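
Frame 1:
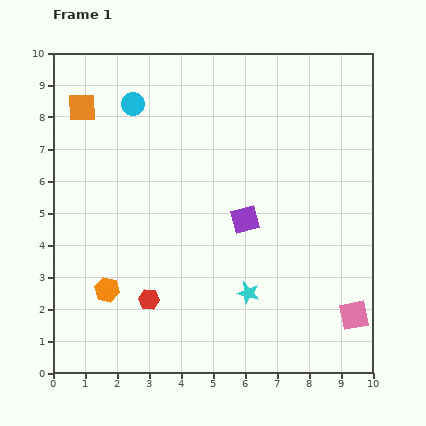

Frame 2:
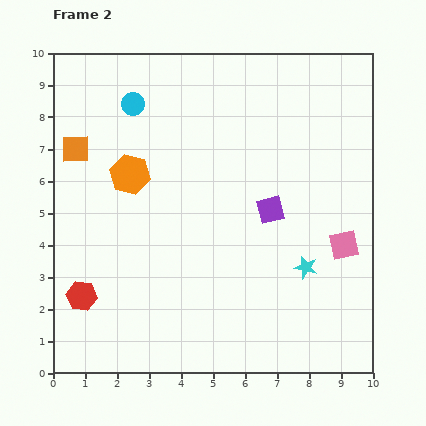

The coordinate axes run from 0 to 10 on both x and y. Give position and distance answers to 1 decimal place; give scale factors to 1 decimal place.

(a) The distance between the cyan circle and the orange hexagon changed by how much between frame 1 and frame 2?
-3.7

Distance in frame 1: 5.9. Distance in frame 2: 2.2.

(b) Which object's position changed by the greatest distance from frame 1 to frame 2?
the orange hexagon

(moved 3.7; next 2.2)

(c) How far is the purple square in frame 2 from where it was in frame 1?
0.9

The purple square moved from (6.0, 4.8) to (6.8, 5.1), a distance of √(0.8² + 0.3²) ≈ 0.9.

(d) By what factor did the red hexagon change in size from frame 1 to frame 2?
1.5×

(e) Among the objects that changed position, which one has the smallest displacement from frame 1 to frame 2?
the purple square

(moved 0.9)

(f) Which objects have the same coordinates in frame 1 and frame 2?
the cyan circle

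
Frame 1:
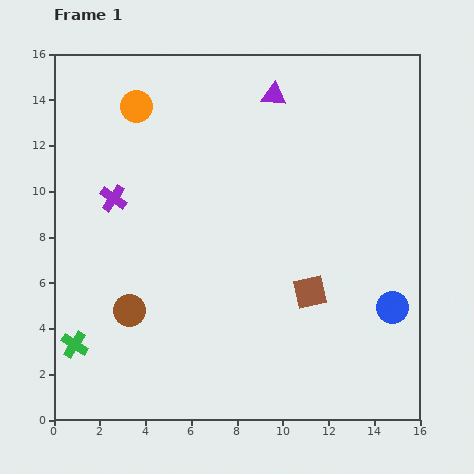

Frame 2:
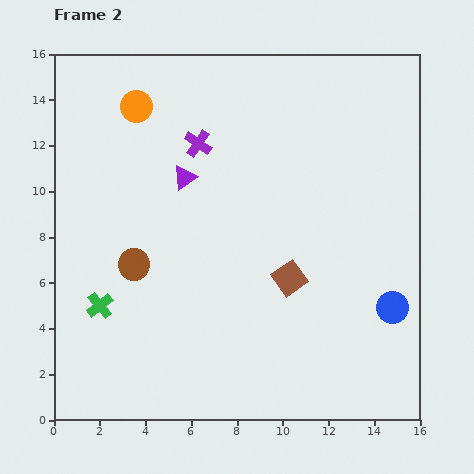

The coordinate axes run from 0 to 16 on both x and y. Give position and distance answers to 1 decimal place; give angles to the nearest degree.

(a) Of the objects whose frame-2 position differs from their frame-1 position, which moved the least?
the brown square

(moved 1.1)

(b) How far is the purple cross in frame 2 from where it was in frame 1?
4.4

The purple cross moved from (2.6, 9.7) to (6.3, 12.1), a distance of √(3.7² + 2.4²) ≈ 4.4.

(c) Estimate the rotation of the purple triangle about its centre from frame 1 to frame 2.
40° counter-clockwise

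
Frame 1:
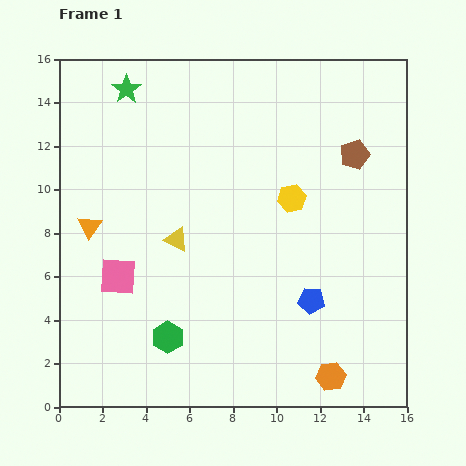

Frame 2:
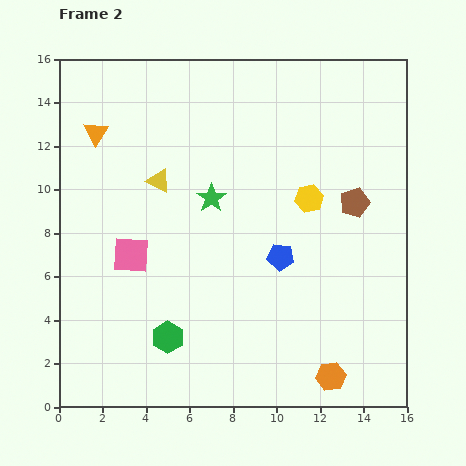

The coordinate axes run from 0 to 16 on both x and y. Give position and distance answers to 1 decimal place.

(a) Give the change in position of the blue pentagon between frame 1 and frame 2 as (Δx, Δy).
(-1.4, 2.0)

The blue pentagon was at (11.6, 4.9) in frame 1 and (10.2, 6.9) in frame 2.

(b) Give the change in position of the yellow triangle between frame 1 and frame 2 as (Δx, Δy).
(-0.8, 2.7)

The yellow triangle was at (5.4, 7.7) in frame 1 and (4.6, 10.4) in frame 2.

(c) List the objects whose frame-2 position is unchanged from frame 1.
the orange hexagon, the green hexagon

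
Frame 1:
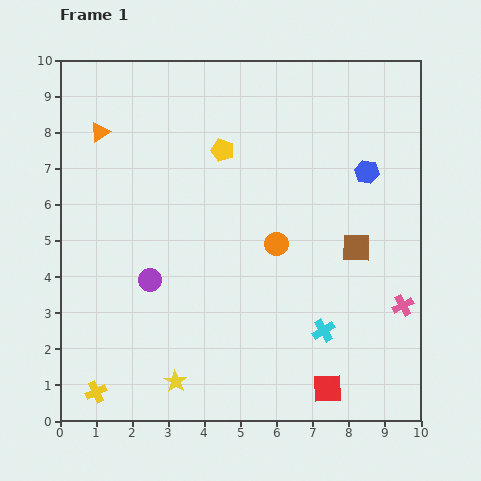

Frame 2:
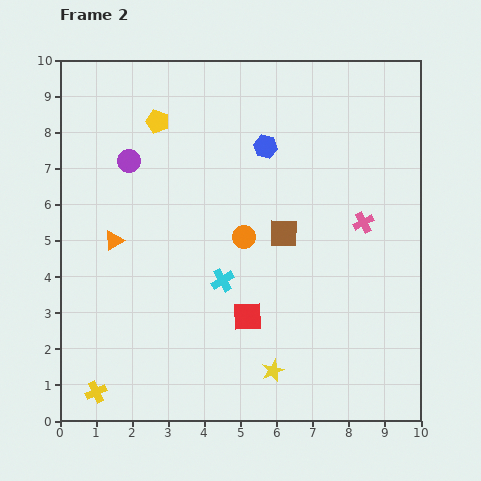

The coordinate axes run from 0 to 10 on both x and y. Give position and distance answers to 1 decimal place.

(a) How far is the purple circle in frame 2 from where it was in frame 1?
3.4

The purple circle moved from (2.5, 3.9) to (1.9, 7.2), a distance of √(0.6² + 3.3²) ≈ 3.4.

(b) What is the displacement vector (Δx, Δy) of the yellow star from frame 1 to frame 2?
(2.7, 0.3)

The yellow star was at (3.2, 1.1) in frame 1 and (5.9, 1.4) in frame 2.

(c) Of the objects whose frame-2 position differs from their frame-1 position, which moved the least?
the orange circle

(moved 0.9)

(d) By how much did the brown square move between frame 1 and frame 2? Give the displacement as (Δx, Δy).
(-2.0, 0.4)

The brown square was at (8.2, 4.8) in frame 1 and (6.2, 5.2) in frame 2.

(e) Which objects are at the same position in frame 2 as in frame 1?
the yellow cross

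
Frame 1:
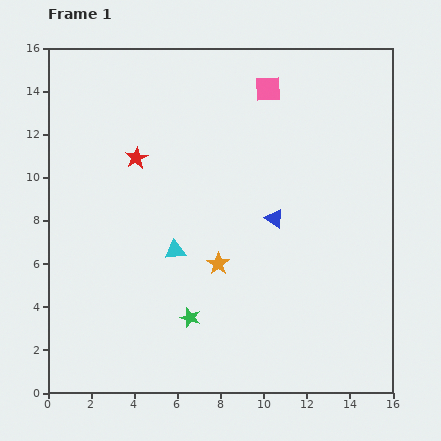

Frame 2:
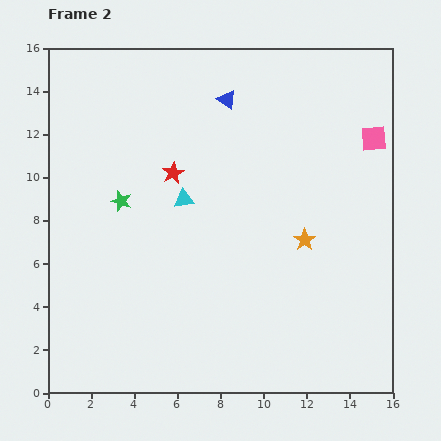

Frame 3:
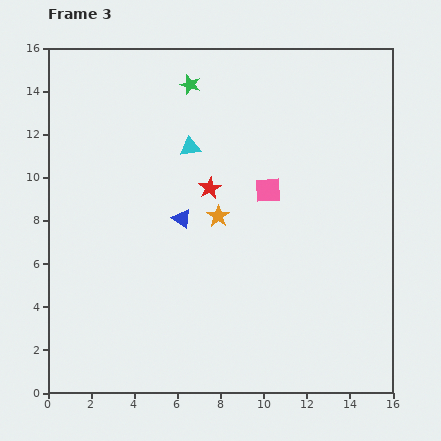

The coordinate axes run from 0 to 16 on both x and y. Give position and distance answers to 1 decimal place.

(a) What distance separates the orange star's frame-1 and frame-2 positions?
4.1

The orange star moved from (7.9, 6.0) to (11.9, 7.1), a distance of √(4.0² + 1.1²) ≈ 4.1.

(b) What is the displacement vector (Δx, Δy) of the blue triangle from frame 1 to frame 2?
(-2.2, 5.5)

The blue triangle was at (10.5, 8.1) in frame 1 and (8.3, 13.6) in frame 2.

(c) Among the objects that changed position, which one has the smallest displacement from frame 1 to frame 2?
the red star

(moved 1.8)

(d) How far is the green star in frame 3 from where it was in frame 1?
10.8

The green star moved from (6.6, 3.5) to (6.6, 14.3), a distance of √(0.0² + 10.8²) ≈ 10.8.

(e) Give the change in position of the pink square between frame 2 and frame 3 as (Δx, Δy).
(-4.9, -2.4)

The pink square was at (15.1, 11.8) in frame 2 and (10.2, 9.4) in frame 3.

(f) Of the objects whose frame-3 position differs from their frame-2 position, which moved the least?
the red star

(moved 1.8)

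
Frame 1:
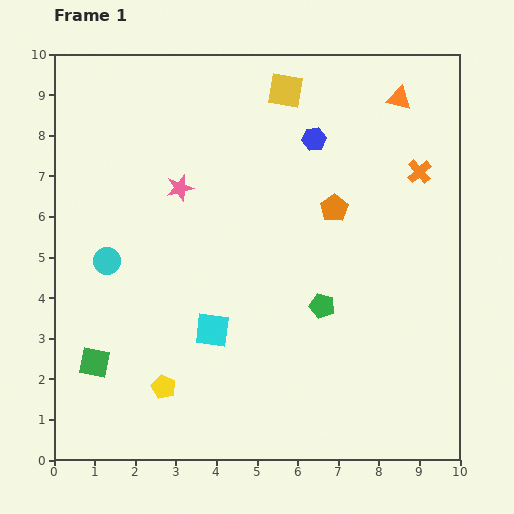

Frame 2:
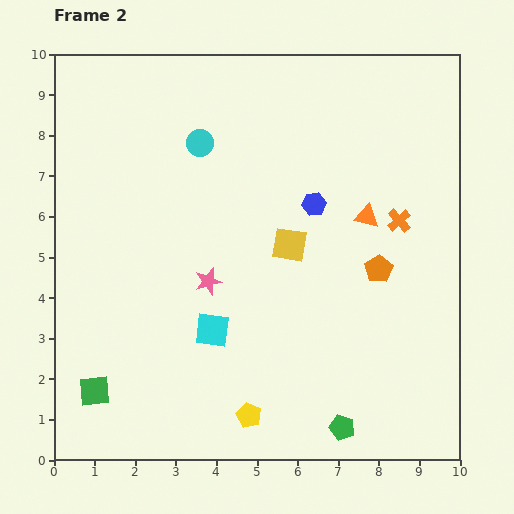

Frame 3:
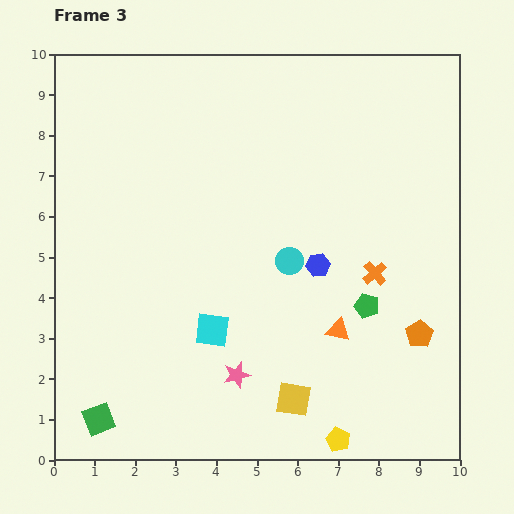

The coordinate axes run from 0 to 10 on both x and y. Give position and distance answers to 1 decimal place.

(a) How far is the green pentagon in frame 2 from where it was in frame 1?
3.0

The green pentagon moved from (6.6, 3.8) to (7.1, 0.8), a distance of √(0.5² + 3.0²) ≈ 3.0.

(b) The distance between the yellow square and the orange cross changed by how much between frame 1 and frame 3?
-0.2

Distance in frame 1: 3.9. Distance in frame 3: 3.7.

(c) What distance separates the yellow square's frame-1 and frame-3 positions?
7.6

The yellow square moved from (5.7, 9.1) to (5.9, 1.5), a distance of √(0.2² + 7.6²) ≈ 7.6.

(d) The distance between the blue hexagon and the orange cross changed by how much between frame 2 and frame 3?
-0.7

Distance in frame 2: 2.1. Distance in frame 3: 1.4.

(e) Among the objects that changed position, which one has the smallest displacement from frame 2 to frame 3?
the green square

(moved 0.7)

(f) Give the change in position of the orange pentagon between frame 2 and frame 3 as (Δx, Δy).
(1.0, -1.6)

The orange pentagon was at (8.0, 4.7) in frame 2 and (9.0, 3.1) in frame 3.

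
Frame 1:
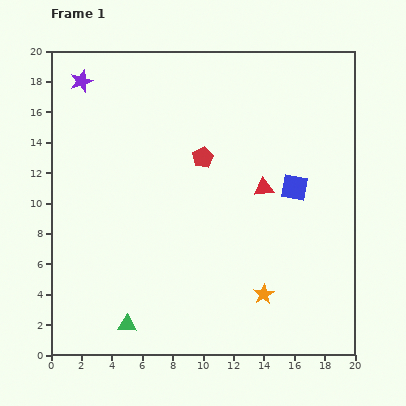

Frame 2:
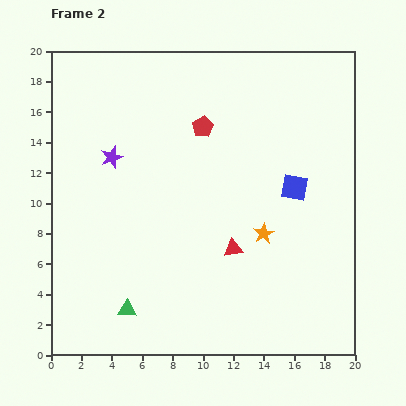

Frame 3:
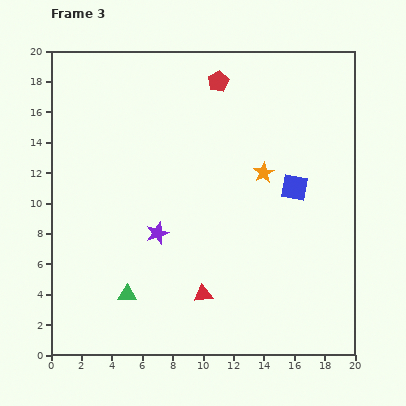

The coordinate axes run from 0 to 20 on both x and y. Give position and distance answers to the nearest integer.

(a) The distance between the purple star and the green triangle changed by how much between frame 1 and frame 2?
-6

Distance in frame 1: 16. Distance in frame 2: 10.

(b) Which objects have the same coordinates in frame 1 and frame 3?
the blue square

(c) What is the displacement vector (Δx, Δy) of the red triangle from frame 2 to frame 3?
(-2, -3)

The red triangle was at (12, 7) in frame 2 and (10, 4) in frame 3.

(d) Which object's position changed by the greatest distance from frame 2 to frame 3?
the purple star

(moved 6; next 4)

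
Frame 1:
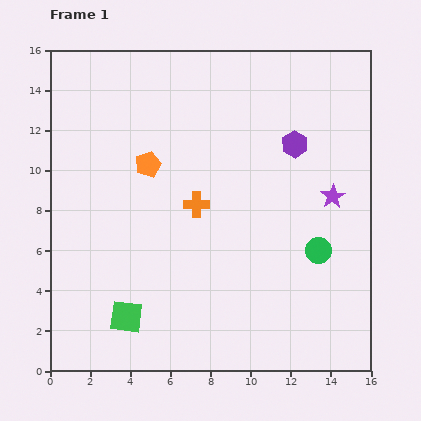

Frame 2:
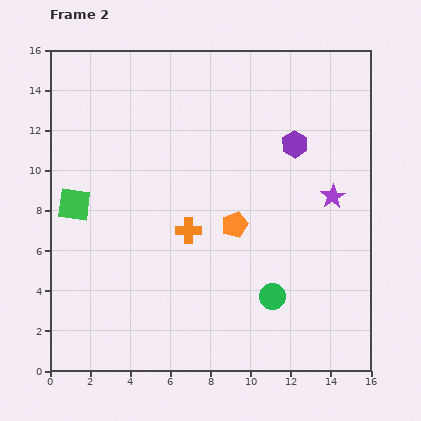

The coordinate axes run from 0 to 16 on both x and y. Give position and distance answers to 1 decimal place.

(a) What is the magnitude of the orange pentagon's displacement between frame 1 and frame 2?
5.2

The orange pentagon moved from (4.9, 10.3) to (9.2, 7.3), a distance of √(4.3² + 3.0²) ≈ 5.2.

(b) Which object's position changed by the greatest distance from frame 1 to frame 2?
the green square

(moved 6.2; next 5.2)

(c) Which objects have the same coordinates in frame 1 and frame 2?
the purple hexagon, the purple star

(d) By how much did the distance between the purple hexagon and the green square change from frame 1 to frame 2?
-0.6

Distance in frame 1: 12.0. Distance in frame 2: 11.4.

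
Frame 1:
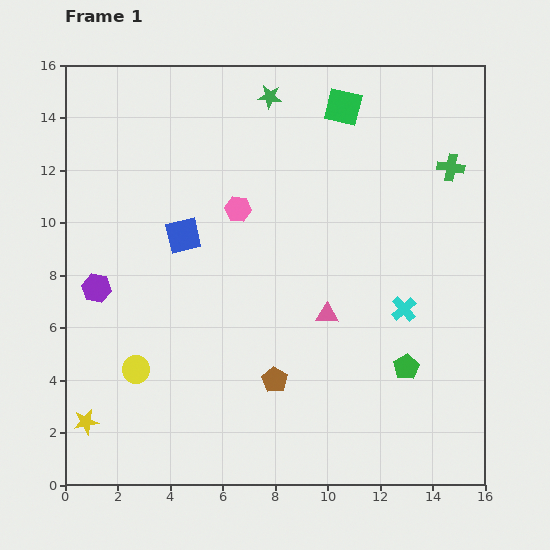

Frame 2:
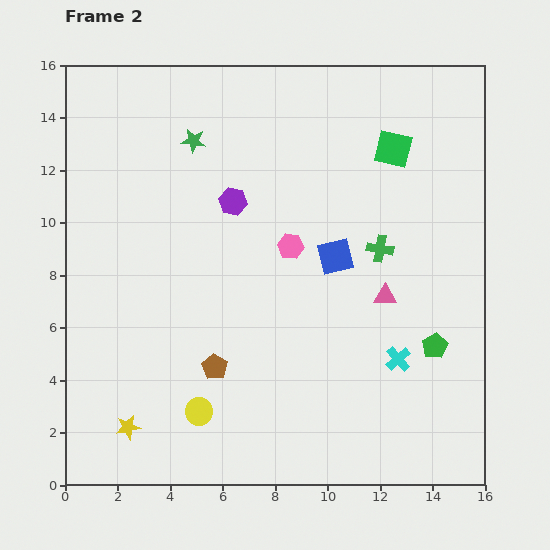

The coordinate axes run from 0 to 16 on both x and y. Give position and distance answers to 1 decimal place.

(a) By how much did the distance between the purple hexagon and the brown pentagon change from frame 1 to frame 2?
-1.3

Distance in frame 1: 7.6. Distance in frame 2: 6.3.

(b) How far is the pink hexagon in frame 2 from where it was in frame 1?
2.4

The pink hexagon moved from (6.6, 10.5) to (8.6, 9.1), a distance of √(2.0² + 1.4²) ≈ 2.4.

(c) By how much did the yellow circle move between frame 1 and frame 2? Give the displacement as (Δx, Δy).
(2.4, -1.6)

The yellow circle was at (2.7, 4.4) in frame 1 and (5.1, 2.8) in frame 2.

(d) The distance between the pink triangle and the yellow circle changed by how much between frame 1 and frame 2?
+0.8

Distance in frame 1: 7.6. Distance in frame 2: 8.4.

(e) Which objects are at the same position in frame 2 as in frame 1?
none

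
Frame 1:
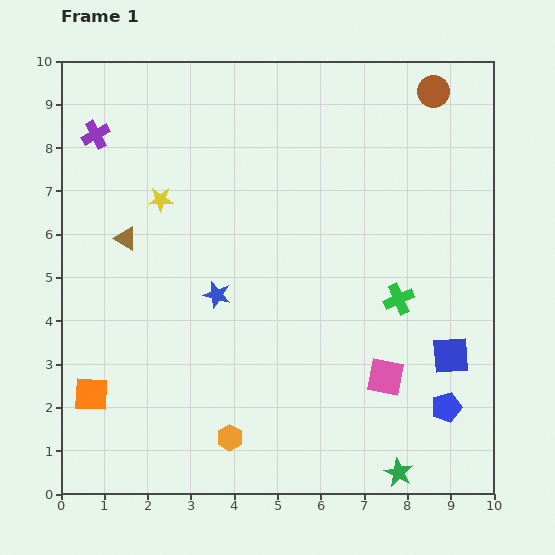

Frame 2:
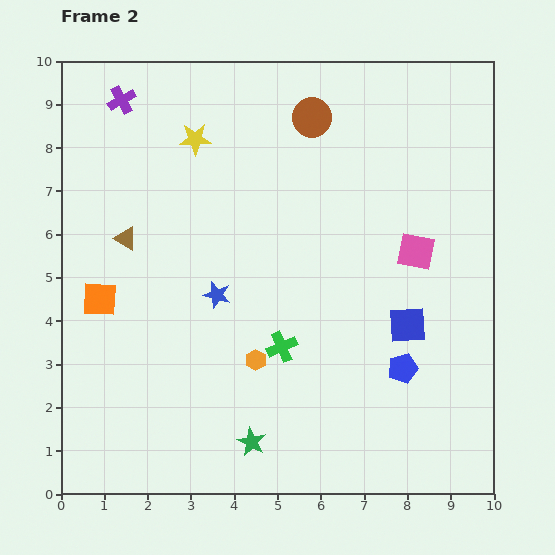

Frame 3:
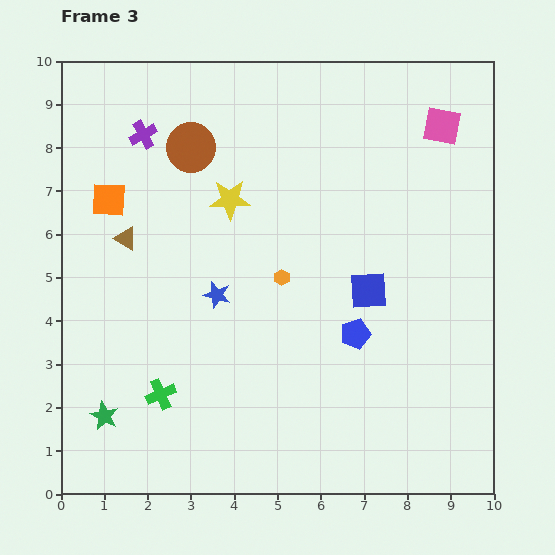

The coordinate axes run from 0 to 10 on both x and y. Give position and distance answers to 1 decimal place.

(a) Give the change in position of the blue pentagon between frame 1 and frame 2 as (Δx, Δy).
(-1.0, 0.9)

The blue pentagon was at (8.9, 2.0) in frame 1 and (7.9, 2.9) in frame 2.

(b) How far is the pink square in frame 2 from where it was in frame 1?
3.0

The pink square moved from (7.5, 2.7) to (8.2, 5.6), a distance of √(0.7² + 2.9²) ≈ 3.0.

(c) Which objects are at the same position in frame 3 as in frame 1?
the blue star, the brown triangle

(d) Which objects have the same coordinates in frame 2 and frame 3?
the blue star, the brown triangle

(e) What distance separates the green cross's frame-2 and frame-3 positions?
3.0

The green cross moved from (5.1, 3.4) to (2.3, 2.3), a distance of √(2.8² + 1.1²) ≈ 3.0.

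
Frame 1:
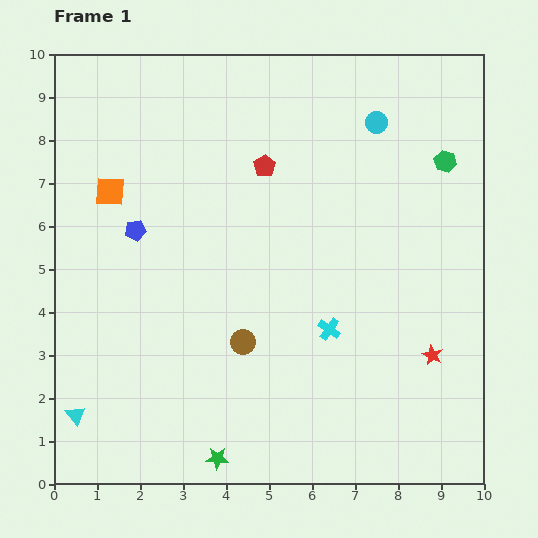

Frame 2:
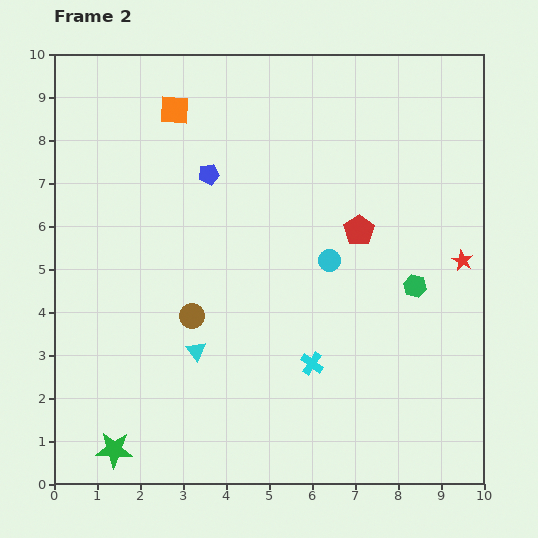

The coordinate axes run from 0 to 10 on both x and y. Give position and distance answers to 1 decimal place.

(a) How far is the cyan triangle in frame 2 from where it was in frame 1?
3.2

The cyan triangle moved from (0.5, 1.6) to (3.3, 3.1), a distance of √(2.8² + 1.5²) ≈ 3.2.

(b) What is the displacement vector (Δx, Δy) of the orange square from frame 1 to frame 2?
(1.5, 1.9)

The orange square was at (1.3, 6.8) in frame 1 and (2.8, 8.7) in frame 2.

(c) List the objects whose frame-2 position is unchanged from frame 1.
none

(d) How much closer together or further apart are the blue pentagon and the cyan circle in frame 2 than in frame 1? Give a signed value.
-2.7

Distance in frame 1: 6.1. Distance in frame 2: 3.4.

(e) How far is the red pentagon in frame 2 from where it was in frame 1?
2.7

The red pentagon moved from (4.9, 7.4) to (7.1, 5.9), a distance of √(2.2² + 1.5²) ≈ 2.7.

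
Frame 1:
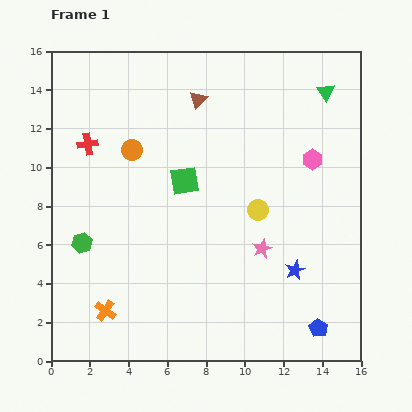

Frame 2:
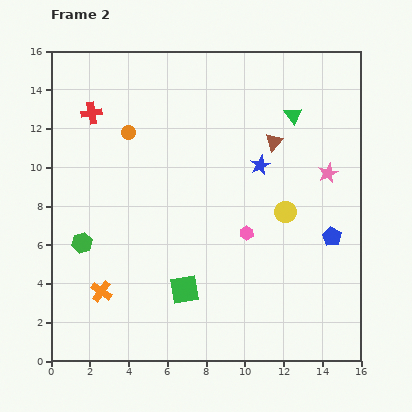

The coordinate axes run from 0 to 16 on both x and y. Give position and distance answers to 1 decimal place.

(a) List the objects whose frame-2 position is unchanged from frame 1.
the green hexagon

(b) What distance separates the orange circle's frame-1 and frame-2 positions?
0.9

The orange circle moved from (4.2, 10.9) to (4.0, 11.8), a distance of √(0.2² + 0.9²) ≈ 0.9.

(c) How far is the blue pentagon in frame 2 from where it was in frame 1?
4.8

The blue pentagon moved from (13.8, 1.7) to (14.5, 6.4), a distance of √(0.7² + 4.7²) ≈ 4.8.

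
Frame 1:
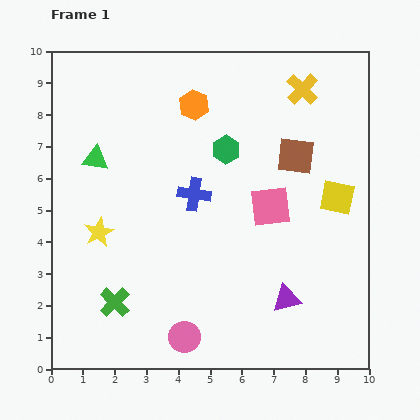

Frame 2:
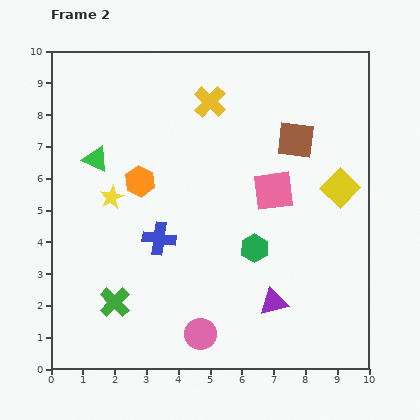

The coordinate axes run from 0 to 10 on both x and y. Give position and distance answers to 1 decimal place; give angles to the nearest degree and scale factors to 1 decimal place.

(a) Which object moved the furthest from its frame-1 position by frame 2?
the green hexagon

(moved 3.2; next 2.9)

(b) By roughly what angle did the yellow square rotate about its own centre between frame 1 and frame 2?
32° clockwise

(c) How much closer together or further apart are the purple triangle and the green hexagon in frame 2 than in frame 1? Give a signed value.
-3.3

Distance in frame 1: 5.1. Distance in frame 2: 1.8.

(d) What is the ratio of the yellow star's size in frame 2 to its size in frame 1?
0.8×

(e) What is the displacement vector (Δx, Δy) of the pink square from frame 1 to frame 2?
(0.1, 0.5)

The pink square was at (6.9, 5.1) in frame 1 and (7.0, 5.6) in frame 2.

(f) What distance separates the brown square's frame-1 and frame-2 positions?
0.5

The brown square moved from (7.7, 6.7) to (7.7, 7.2), a distance of √(0.0² + 0.5²) ≈ 0.5.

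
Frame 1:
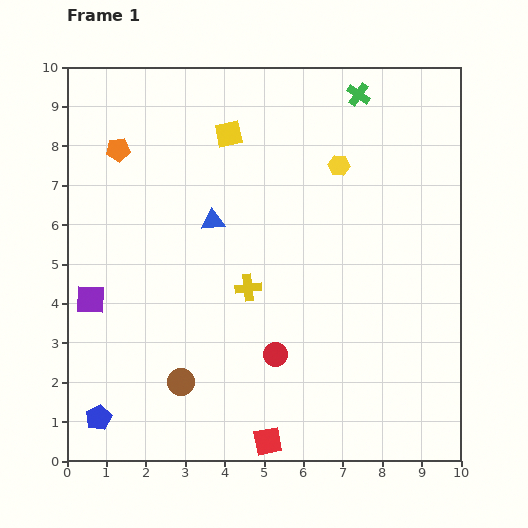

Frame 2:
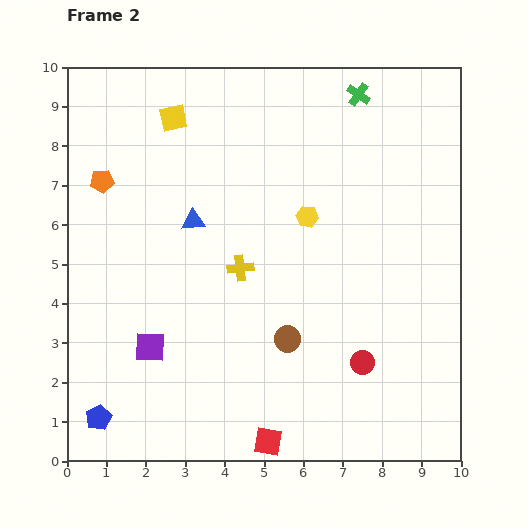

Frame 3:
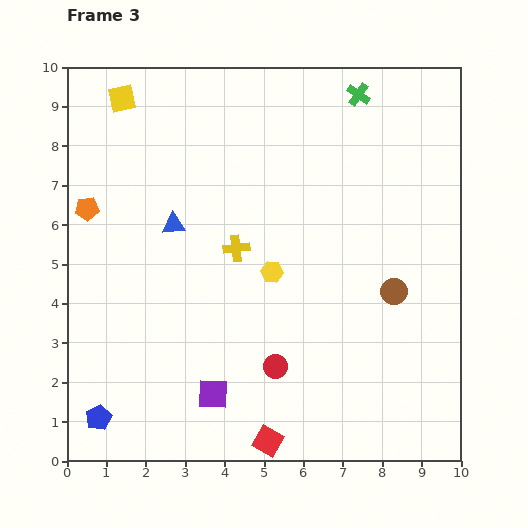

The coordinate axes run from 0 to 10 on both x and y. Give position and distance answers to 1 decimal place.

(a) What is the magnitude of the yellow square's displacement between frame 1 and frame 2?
1.5

The yellow square moved from (4.1, 8.3) to (2.7, 8.7), a distance of √(1.4² + 0.4²) ≈ 1.5.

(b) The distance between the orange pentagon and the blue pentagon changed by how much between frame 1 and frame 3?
-1.5

Distance in frame 1: 6.8. Distance in frame 3: 5.3.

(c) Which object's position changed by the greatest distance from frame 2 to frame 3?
the brown circle

(moved 3.0; next 2.2)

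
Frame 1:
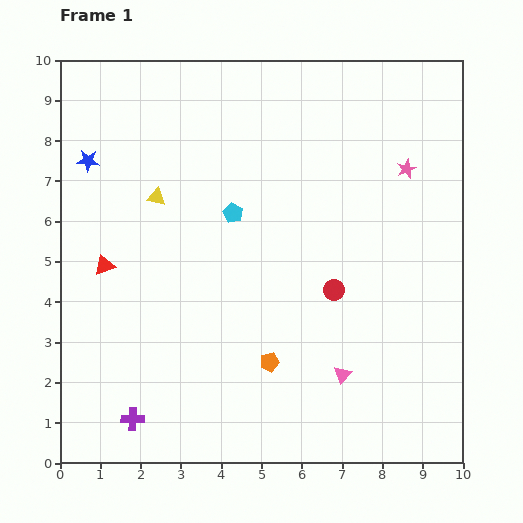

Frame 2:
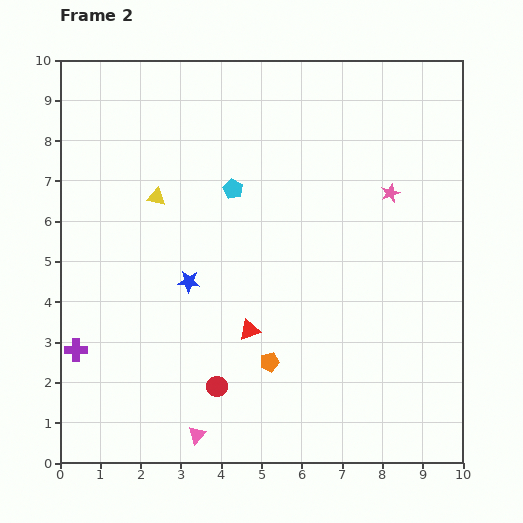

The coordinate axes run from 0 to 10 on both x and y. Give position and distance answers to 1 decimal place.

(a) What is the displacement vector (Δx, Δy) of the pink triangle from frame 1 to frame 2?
(-3.6, -1.5)

The pink triangle was at (7.0, 2.2) in frame 1 and (3.4, 0.7) in frame 2.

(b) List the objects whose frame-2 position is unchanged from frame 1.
the yellow triangle, the orange pentagon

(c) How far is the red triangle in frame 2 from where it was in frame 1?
3.9

The red triangle moved from (1.1, 4.9) to (4.7, 3.3), a distance of √(3.6² + 1.6²) ≈ 3.9.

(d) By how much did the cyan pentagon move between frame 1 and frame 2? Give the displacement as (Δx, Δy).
(0.0, 0.6)

The cyan pentagon was at (4.3, 6.2) in frame 1 and (4.3, 6.8) in frame 2.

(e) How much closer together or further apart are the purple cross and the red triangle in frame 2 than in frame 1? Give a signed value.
+0.4

Distance in frame 1: 3.9. Distance in frame 2: 4.3.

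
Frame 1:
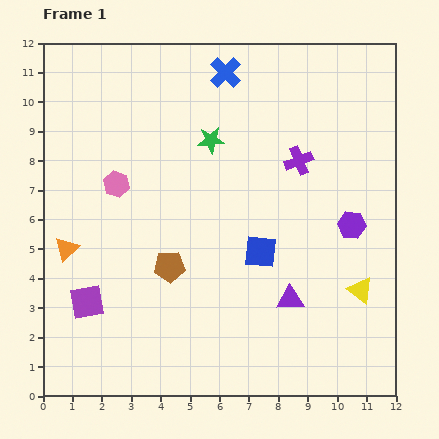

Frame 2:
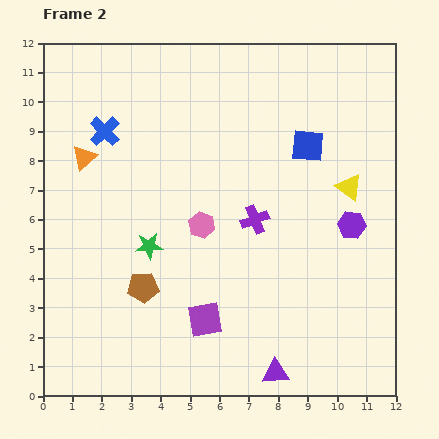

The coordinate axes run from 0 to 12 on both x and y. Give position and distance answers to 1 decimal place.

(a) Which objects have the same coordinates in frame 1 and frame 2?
the purple hexagon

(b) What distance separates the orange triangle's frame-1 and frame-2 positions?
3.2

The orange triangle moved from (0.8, 5.0) to (1.4, 8.1), a distance of √(0.6² + 3.1²) ≈ 3.2.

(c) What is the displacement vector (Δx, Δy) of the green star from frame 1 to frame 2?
(-2.1, -3.6)

The green star was at (5.7, 8.7) in frame 1 and (3.6, 5.1) in frame 2.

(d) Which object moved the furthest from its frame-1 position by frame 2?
the blue cross

(moved 4.6; next 4.2)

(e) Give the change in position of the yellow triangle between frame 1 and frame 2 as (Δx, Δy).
(-0.4, 3.5)

The yellow triangle was at (10.8, 3.6) in frame 1 and (10.4, 7.1) in frame 2.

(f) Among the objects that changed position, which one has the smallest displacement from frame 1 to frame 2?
the brown pentagon

(moved 1.1)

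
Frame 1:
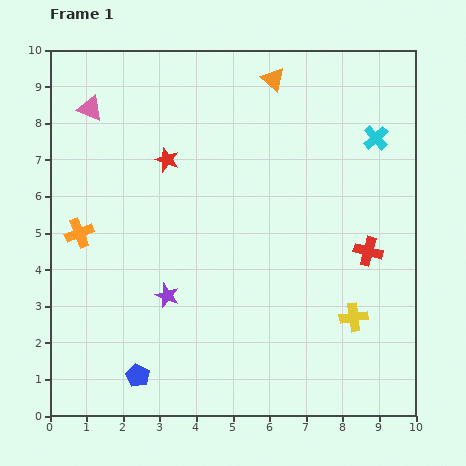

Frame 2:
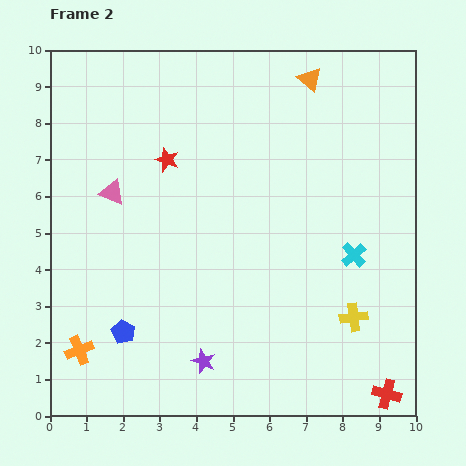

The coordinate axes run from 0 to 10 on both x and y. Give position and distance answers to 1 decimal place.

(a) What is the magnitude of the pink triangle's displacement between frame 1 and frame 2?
2.4

The pink triangle moved from (1.1, 8.4) to (1.7, 6.1), a distance of √(0.6² + 2.3²) ≈ 2.4.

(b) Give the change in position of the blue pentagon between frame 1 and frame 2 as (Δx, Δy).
(-0.4, 1.2)

The blue pentagon was at (2.4, 1.1) in frame 1 and (2.0, 2.3) in frame 2.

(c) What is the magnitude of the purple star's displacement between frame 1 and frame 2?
2.1

The purple star moved from (3.2, 3.3) to (4.2, 1.5), a distance of √(1.0² + 1.8²) ≈ 2.1.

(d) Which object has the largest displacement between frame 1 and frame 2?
the red cross

(moved 3.9; next 3.3)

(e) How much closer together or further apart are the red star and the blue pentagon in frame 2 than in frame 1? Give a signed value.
-1.1

Distance in frame 1: 6.0. Distance in frame 2: 4.9.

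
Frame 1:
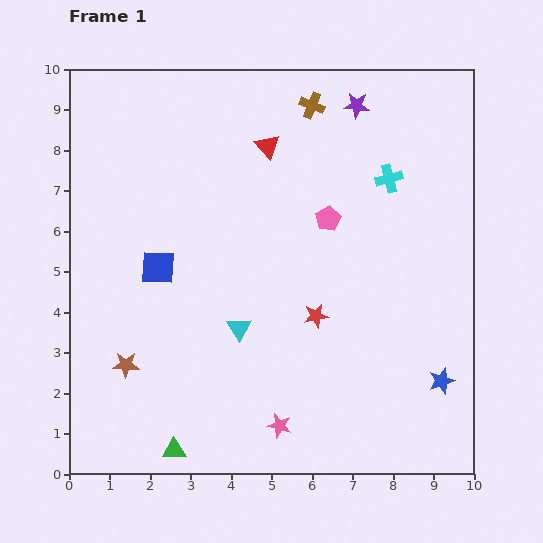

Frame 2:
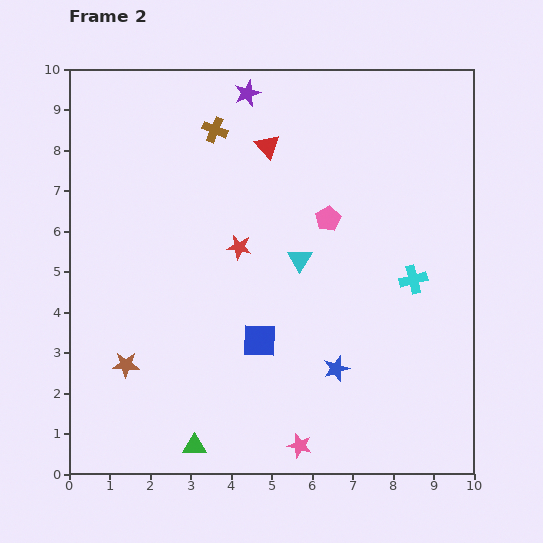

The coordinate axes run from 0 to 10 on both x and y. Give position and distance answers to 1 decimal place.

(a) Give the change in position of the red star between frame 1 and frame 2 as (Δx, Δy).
(-1.9, 1.7)

The red star was at (6.1, 3.9) in frame 1 and (4.2, 5.6) in frame 2.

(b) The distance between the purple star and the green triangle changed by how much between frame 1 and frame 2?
-0.8

Distance in frame 1: 9.6. Distance in frame 2: 8.8.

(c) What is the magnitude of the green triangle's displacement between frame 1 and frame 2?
0.5

The green triangle moved from (2.6, 0.6) to (3.1, 0.7), a distance of √(0.5² + 0.1²) ≈ 0.5.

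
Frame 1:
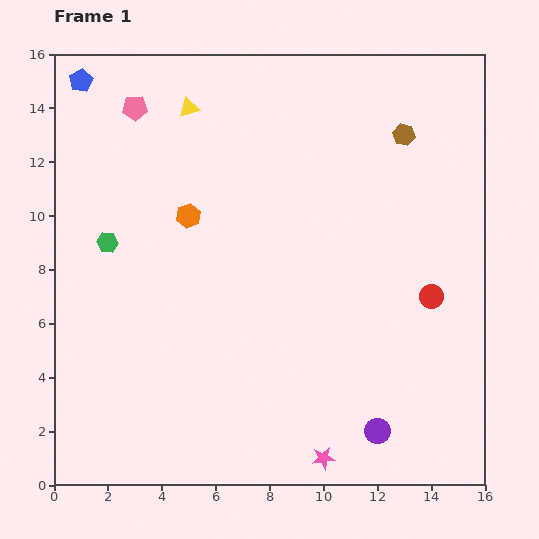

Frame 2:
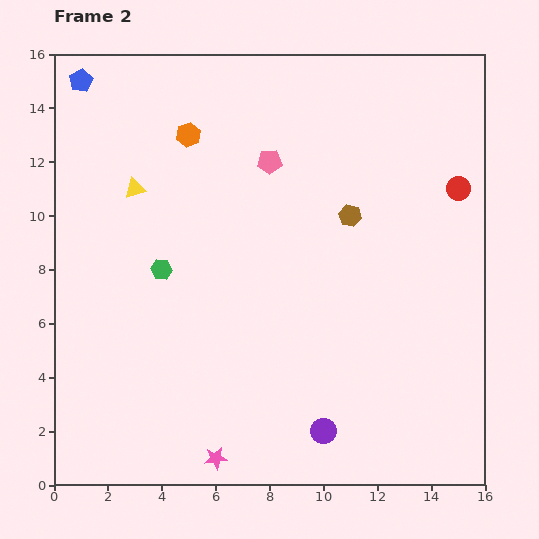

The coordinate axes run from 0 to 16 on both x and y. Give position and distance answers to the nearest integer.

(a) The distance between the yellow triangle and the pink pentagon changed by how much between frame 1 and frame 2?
+3

Distance in frame 1: 2. Distance in frame 2: 5.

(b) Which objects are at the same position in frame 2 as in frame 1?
the blue pentagon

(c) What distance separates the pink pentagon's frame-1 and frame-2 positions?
5

The pink pentagon moved from (3, 14) to (8, 12), a distance of √(5² + 2²) ≈ 5.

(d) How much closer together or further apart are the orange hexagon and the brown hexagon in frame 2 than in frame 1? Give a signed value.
-2

Distance in frame 1: 9. Distance in frame 2: 7.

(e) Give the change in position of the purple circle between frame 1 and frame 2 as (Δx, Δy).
(-2, 0)

The purple circle was at (12, 2) in frame 1 and (10, 2) in frame 2.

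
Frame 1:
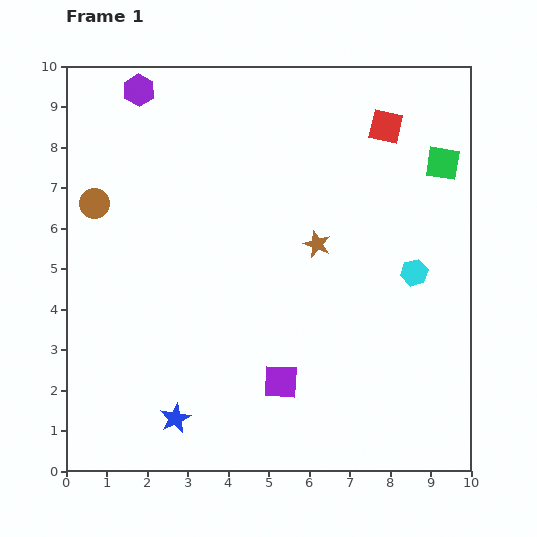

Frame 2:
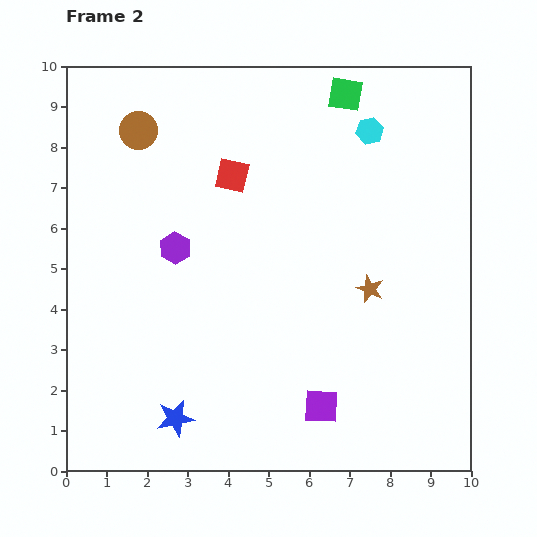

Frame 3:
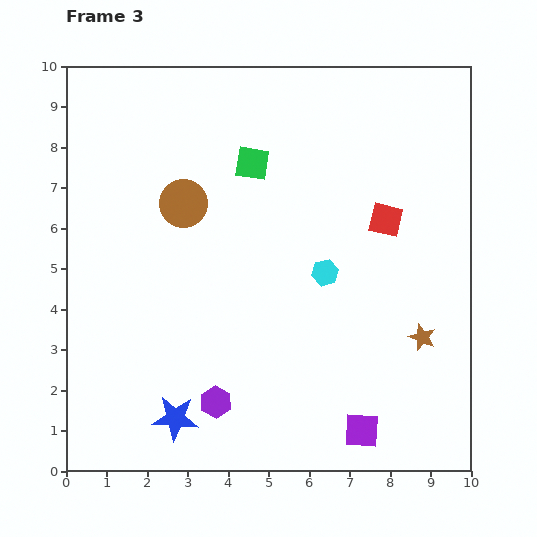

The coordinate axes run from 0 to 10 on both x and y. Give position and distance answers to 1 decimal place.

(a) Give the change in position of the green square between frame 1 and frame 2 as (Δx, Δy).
(-2.4, 1.7)

The green square was at (9.3, 7.6) in frame 1 and (6.9, 9.3) in frame 2.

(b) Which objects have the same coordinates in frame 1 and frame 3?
the blue star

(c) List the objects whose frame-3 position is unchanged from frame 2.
the blue star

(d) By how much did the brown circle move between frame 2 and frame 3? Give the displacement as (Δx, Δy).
(1.1, -1.8)

The brown circle was at (1.8, 8.4) in frame 2 and (2.9, 6.6) in frame 3.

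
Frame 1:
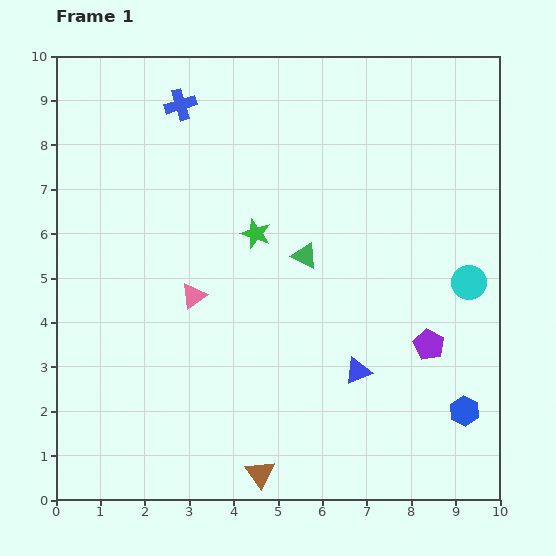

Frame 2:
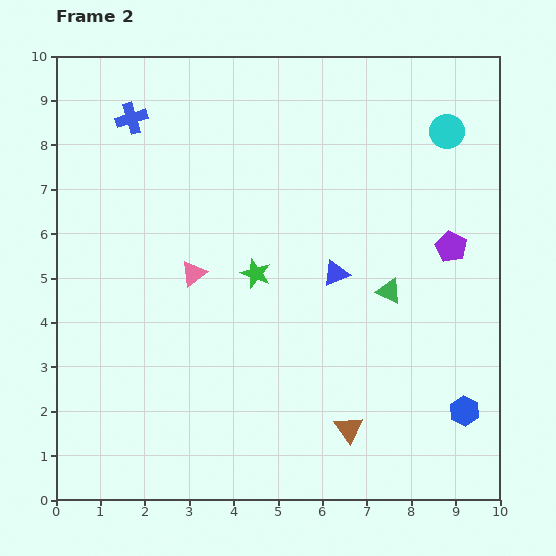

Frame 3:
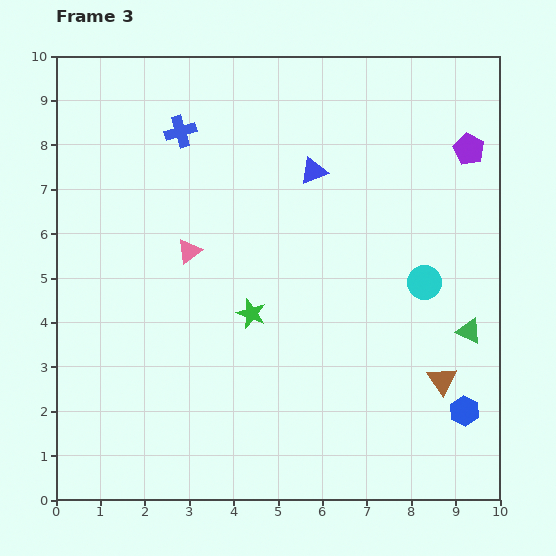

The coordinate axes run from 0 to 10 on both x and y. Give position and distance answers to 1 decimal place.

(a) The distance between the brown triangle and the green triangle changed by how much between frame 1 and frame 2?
-1.8

Distance in frame 1: 5.0. Distance in frame 2: 3.2.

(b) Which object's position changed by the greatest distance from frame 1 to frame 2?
the cyan circle

(moved 3.4; next 2.3)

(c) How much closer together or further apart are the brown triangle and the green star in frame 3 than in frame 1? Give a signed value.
-0.8

Distance in frame 1: 5.4. Distance in frame 3: 4.6.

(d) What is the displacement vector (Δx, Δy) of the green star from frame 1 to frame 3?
(-0.1, -1.8)

The green star was at (4.5, 6.0) in frame 1 and (4.4, 4.2) in frame 3.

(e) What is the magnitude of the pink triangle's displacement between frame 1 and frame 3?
1.0

The pink triangle moved from (3.1, 4.6) to (3.0, 5.6), a distance of √(0.1² + 1.0²) ≈ 1.0.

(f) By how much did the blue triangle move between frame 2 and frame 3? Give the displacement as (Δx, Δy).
(-0.5, 2.3)

The blue triangle was at (6.3, 5.1) in frame 2 and (5.8, 7.4) in frame 3.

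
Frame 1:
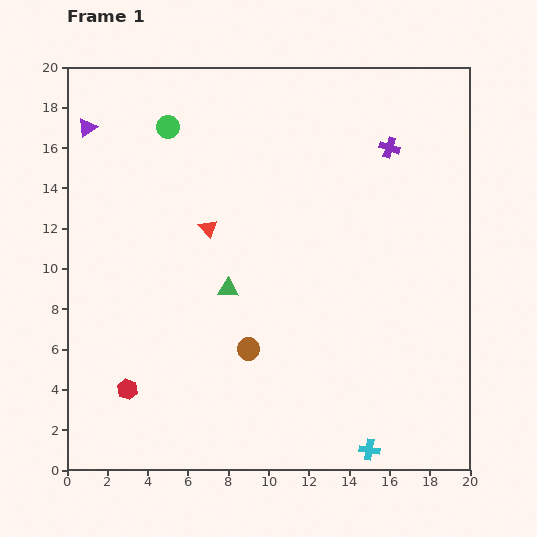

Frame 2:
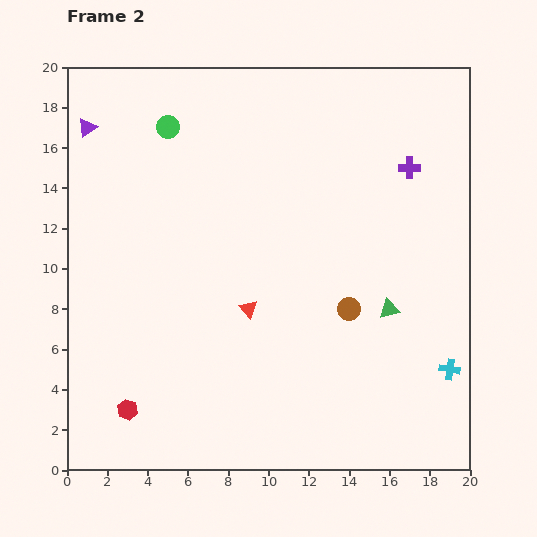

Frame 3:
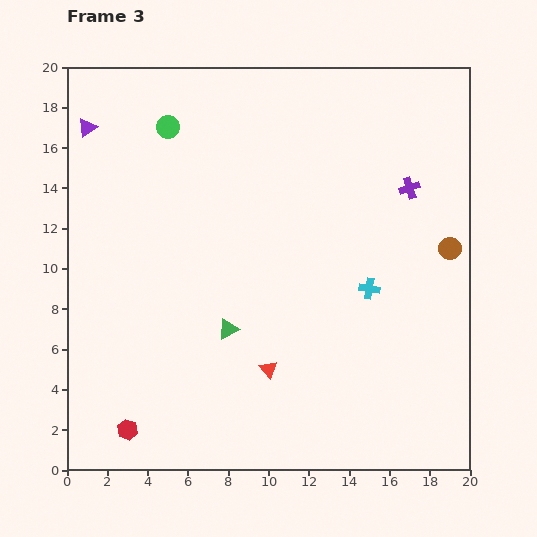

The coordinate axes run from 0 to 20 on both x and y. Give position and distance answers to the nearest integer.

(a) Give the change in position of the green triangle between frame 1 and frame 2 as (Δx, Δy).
(8, -1)

The green triangle was at (8, 9) in frame 1 and (16, 8) in frame 2.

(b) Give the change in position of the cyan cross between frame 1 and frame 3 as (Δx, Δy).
(0, 8)

The cyan cross was at (15, 1) in frame 1 and (15, 9) in frame 3.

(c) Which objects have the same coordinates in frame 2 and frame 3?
the purple triangle, the green circle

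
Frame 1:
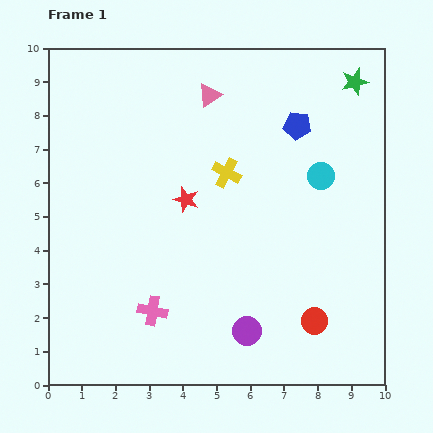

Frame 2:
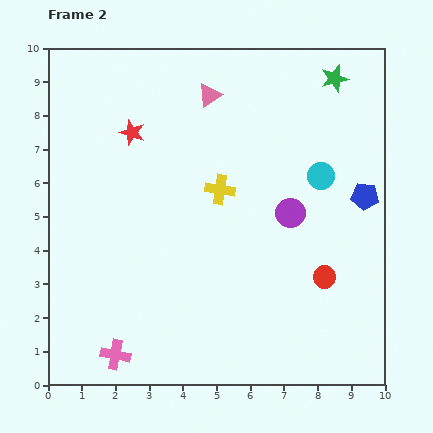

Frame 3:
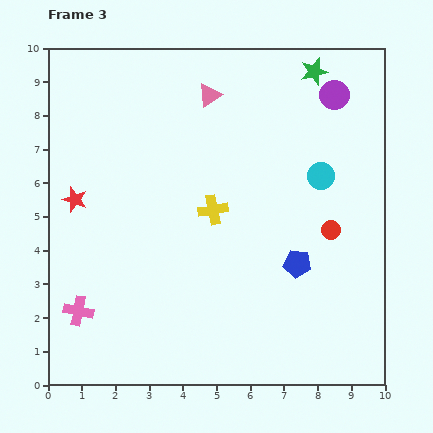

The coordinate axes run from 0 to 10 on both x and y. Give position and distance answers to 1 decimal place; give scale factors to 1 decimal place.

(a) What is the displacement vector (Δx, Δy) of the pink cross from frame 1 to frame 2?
(-1.1, -1.3)

The pink cross was at (3.1, 2.2) in frame 1 and (2.0, 0.9) in frame 2.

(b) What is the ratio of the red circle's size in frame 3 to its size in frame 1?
0.7×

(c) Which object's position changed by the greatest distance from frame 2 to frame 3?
the purple circle

(moved 3.7; next 2.8)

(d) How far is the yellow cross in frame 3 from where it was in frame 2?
0.6

The yellow cross moved from (5.1, 5.8) to (4.9, 5.2), a distance of √(0.2² + 0.6²) ≈ 0.6.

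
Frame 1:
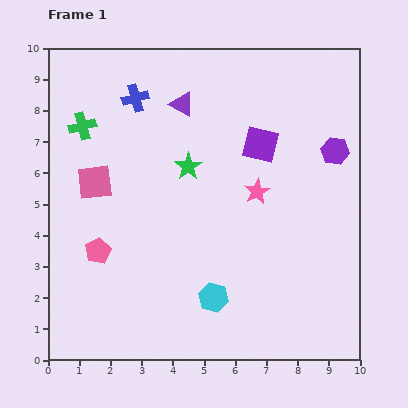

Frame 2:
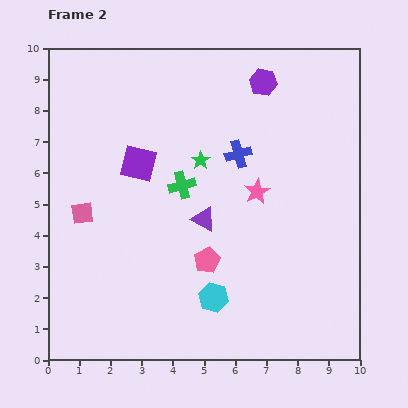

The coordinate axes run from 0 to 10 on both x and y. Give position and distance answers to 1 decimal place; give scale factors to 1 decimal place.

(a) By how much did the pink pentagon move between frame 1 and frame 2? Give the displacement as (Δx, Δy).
(3.5, -0.3)

The pink pentagon was at (1.6, 3.5) in frame 1 and (5.1, 3.2) in frame 2.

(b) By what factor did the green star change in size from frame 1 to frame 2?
0.7×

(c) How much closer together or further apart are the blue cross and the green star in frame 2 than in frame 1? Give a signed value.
-1.6

Distance in frame 1: 2.8. Distance in frame 2: 1.2.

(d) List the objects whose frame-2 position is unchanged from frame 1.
the cyan hexagon, the pink star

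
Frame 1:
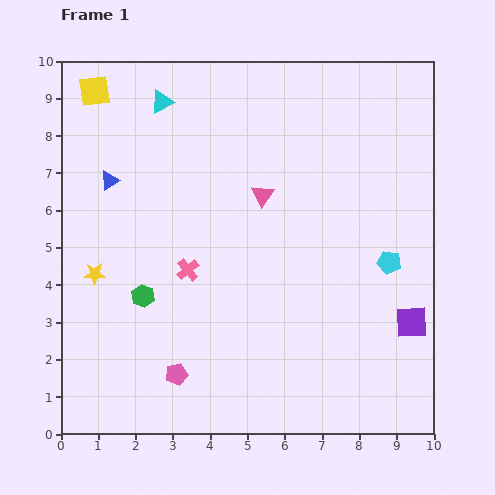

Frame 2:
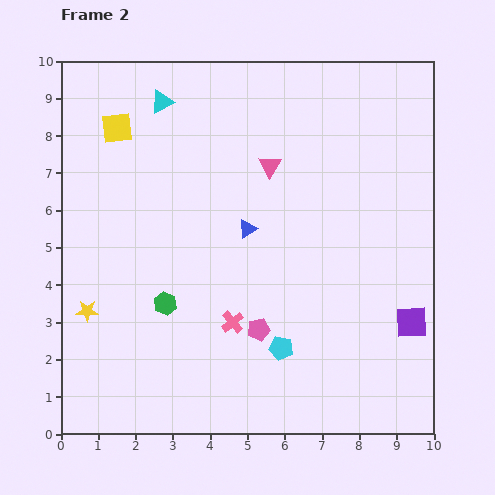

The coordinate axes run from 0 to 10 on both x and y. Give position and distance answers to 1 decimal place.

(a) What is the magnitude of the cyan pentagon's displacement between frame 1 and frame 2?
3.7

The cyan pentagon moved from (8.8, 4.6) to (5.9, 2.3), a distance of √(2.9² + 2.3²) ≈ 3.7.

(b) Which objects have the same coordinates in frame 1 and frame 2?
the cyan triangle, the purple square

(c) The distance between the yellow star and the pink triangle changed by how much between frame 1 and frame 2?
+1.3

Distance in frame 1: 5.0. Distance in frame 2: 6.3.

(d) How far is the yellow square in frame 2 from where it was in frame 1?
1.2

The yellow square moved from (0.9, 9.2) to (1.5, 8.2), a distance of √(0.6² + 1.0²) ≈ 1.2.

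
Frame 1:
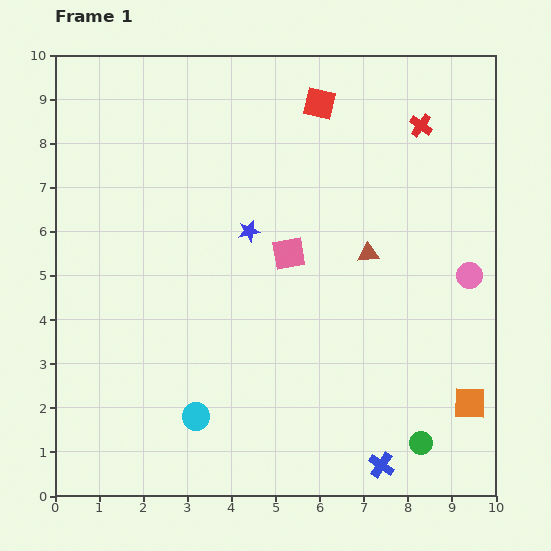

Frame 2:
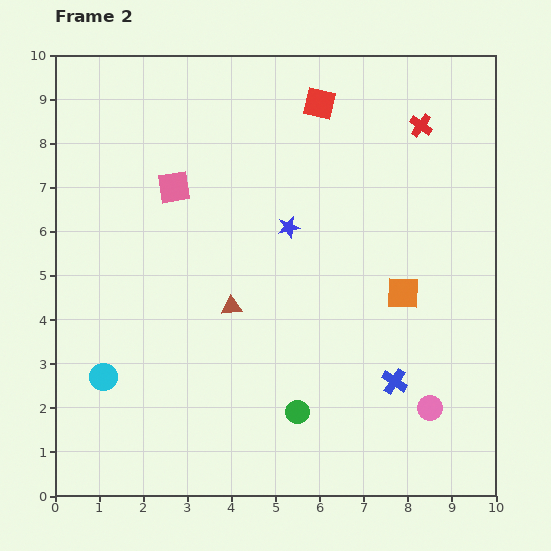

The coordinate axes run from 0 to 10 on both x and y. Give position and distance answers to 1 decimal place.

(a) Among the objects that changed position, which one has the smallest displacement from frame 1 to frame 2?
the blue star

(moved 0.9)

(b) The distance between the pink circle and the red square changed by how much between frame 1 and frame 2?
+2.1

Distance in frame 1: 5.2. Distance in frame 2: 7.3.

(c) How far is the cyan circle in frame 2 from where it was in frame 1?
2.3

The cyan circle moved from (3.2, 1.8) to (1.1, 2.7), a distance of √(2.1² + 0.9²) ≈ 2.3.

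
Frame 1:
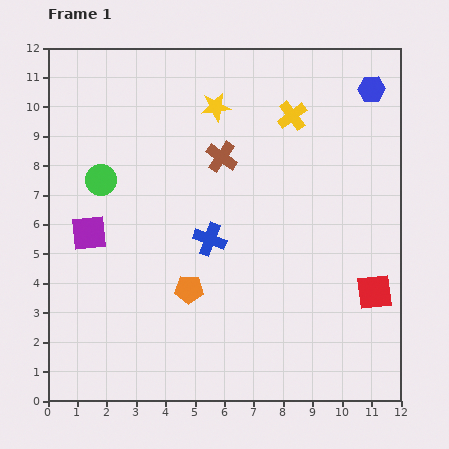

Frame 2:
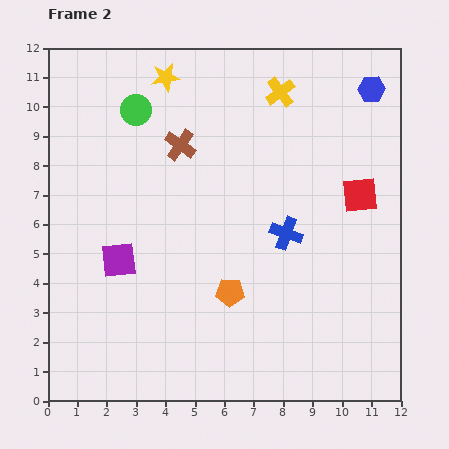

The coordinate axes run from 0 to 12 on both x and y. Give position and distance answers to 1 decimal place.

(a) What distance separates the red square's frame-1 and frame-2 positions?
3.3

The red square moved from (11.1, 3.7) to (10.6, 7.0), a distance of √(0.5² + 3.3²) ≈ 3.3.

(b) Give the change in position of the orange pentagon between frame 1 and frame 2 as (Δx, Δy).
(1.4, -0.1)

The orange pentagon was at (4.8, 3.8) in frame 1 and (6.2, 3.7) in frame 2.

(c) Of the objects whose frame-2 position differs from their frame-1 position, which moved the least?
the yellow cross

(moved 0.9)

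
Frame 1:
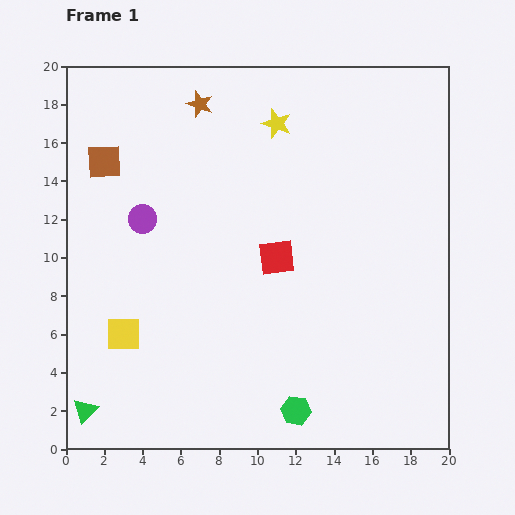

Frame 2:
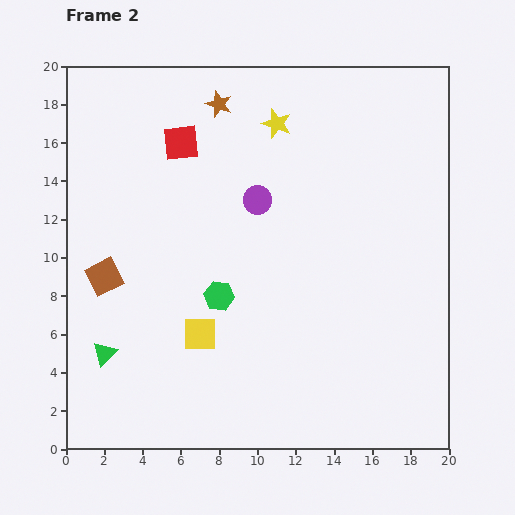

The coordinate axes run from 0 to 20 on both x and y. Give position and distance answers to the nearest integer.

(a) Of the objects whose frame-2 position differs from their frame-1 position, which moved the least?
the brown star

(moved 1)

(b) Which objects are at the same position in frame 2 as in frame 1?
the yellow star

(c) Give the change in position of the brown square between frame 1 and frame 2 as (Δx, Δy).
(0, -6)

The brown square was at (2, 15) in frame 1 and (2, 9) in frame 2.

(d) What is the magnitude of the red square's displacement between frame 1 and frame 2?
8

The red square moved from (11, 10) to (6, 16), a distance of √(5² + 6²) ≈ 8.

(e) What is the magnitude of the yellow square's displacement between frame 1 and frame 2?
4

The yellow square moved from (3, 6) to (7, 6), a distance of √(4² + 0²) ≈ 4.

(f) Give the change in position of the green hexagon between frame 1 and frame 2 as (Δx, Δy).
(-4, 6)

The green hexagon was at (12, 2) in frame 1 and (8, 8) in frame 2.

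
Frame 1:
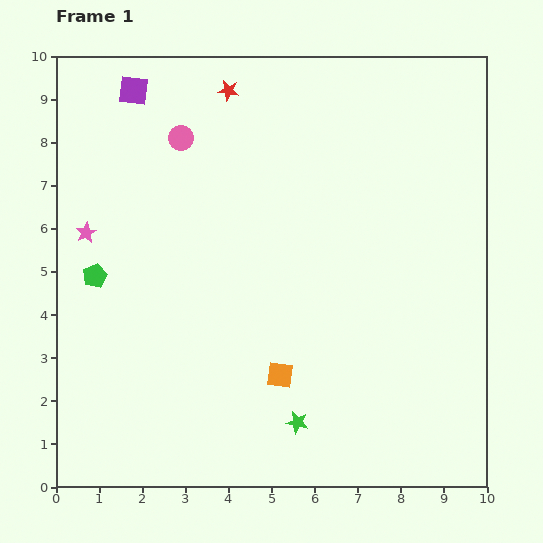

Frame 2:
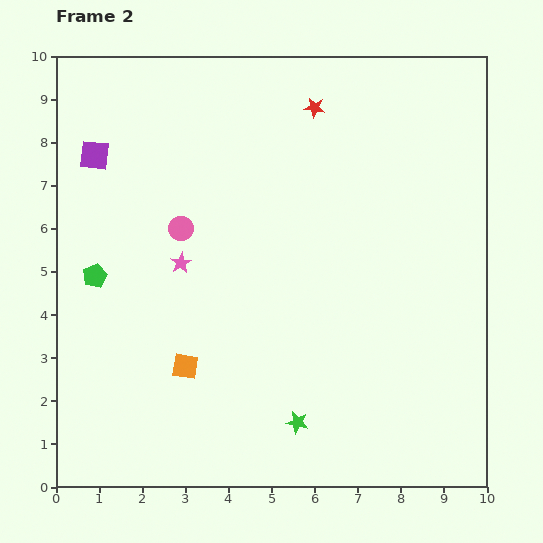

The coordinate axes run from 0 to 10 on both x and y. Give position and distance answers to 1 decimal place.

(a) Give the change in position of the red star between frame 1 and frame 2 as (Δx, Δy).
(2.0, -0.4)

The red star was at (4.0, 9.2) in frame 1 and (6.0, 8.8) in frame 2.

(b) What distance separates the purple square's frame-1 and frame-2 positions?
1.7

The purple square moved from (1.8, 9.2) to (0.9, 7.7), a distance of √(0.9² + 1.5²) ≈ 1.7.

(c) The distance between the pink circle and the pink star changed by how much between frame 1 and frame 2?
-2.3

Distance in frame 1: 3.1. Distance in frame 2: 0.8.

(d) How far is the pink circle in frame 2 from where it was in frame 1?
2.1

The pink circle moved from (2.9, 8.1) to (2.9, 6.0), a distance of √(0.0² + 2.1²) ≈ 2.1.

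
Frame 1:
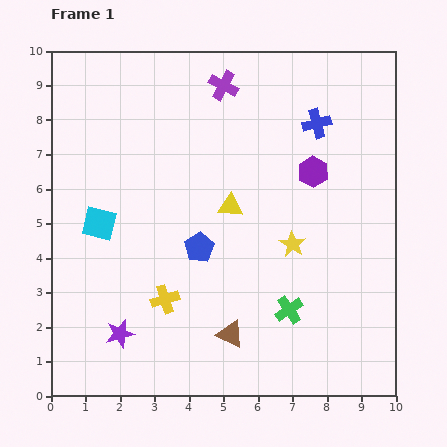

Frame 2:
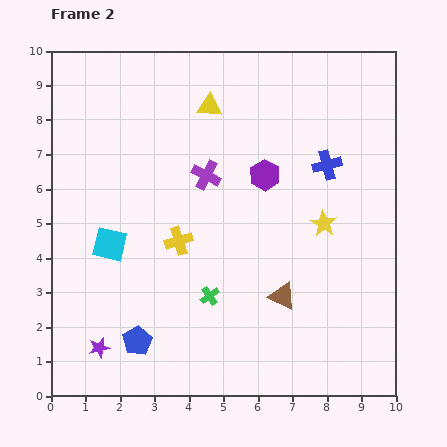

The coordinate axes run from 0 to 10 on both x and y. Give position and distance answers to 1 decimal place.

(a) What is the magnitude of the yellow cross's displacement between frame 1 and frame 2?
1.7

The yellow cross moved from (3.3, 2.8) to (3.7, 4.5), a distance of √(0.4² + 1.7²) ≈ 1.7.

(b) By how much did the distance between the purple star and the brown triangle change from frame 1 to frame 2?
+2.3

Distance in frame 1: 3.2. Distance in frame 2: 5.5.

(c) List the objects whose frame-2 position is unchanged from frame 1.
none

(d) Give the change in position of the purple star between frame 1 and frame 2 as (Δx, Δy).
(-0.6, -0.4)

The purple star was at (2.0, 1.8) in frame 1 and (1.4, 1.4) in frame 2.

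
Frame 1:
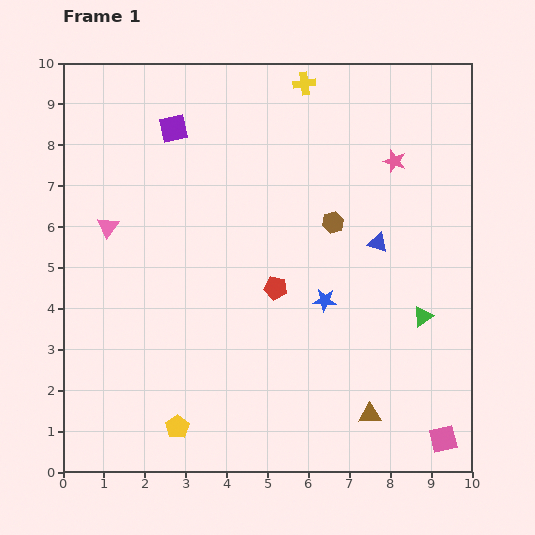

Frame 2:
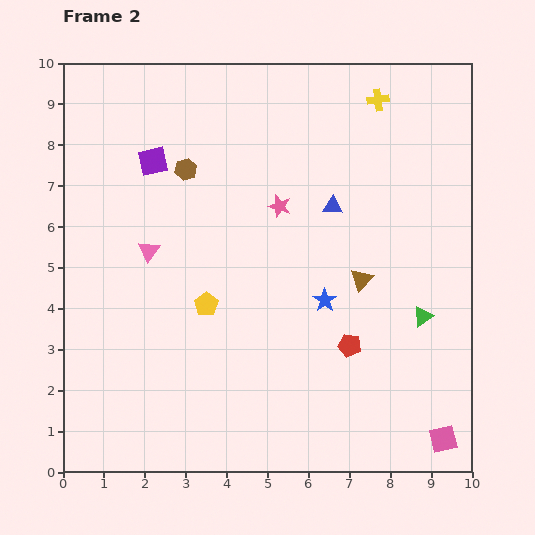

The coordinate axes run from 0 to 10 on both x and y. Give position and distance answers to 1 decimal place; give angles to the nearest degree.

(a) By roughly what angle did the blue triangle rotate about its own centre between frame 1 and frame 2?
18° counter-clockwise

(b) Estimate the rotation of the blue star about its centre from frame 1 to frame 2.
30° clockwise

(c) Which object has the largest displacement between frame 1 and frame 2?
the brown hexagon

(moved 3.8; next 3.3)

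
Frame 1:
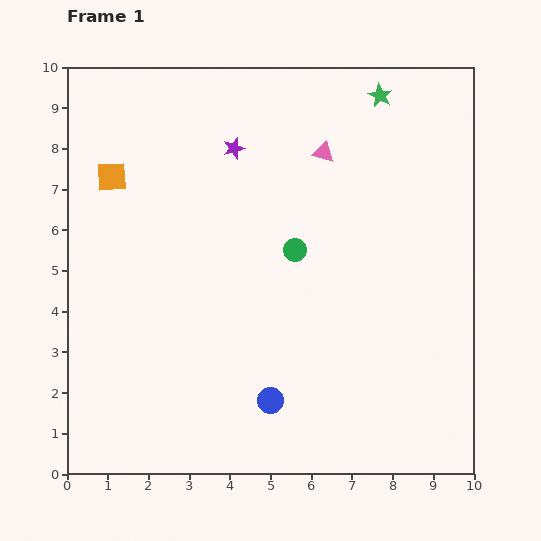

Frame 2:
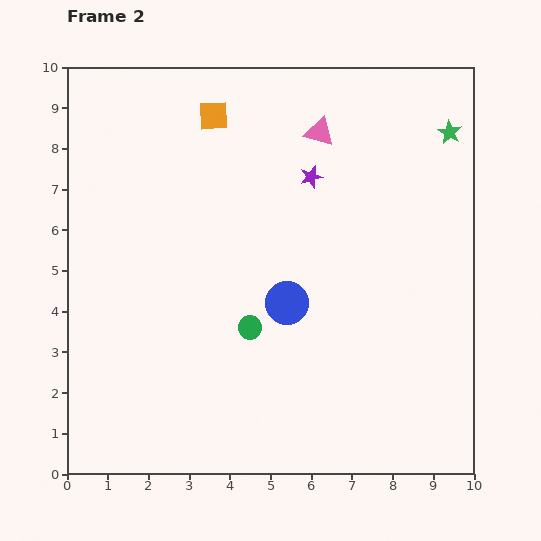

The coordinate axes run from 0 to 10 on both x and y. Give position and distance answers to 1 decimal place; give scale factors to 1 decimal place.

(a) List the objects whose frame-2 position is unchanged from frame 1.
none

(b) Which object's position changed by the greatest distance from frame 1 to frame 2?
the orange square

(moved 2.9; next 2.4)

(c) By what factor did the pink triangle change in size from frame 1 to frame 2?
1.4×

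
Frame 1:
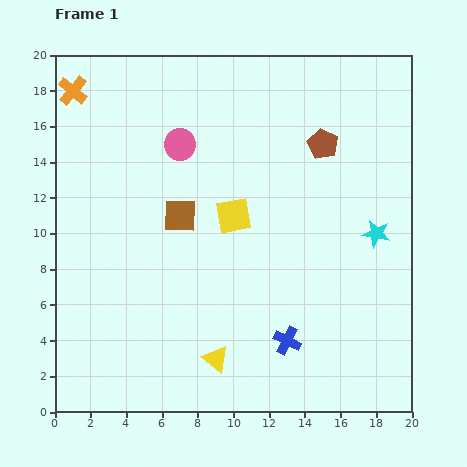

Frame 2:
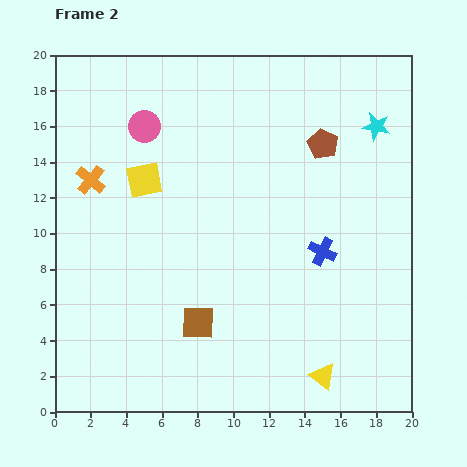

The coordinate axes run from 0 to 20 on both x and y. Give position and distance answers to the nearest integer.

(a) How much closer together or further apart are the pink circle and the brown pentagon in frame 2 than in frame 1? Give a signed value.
+2

Distance in frame 1: 8. Distance in frame 2: 10.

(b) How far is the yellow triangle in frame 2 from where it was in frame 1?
6

The yellow triangle moved from (9, 3) to (15, 2), a distance of √(6² + 1²) ≈ 6.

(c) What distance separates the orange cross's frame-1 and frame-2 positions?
5

The orange cross moved from (1, 18) to (2, 13), a distance of √(1² + 5²) ≈ 5.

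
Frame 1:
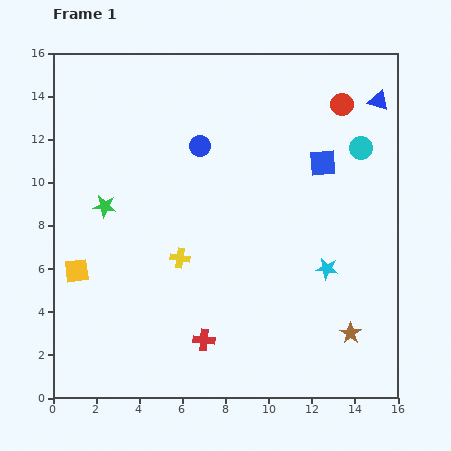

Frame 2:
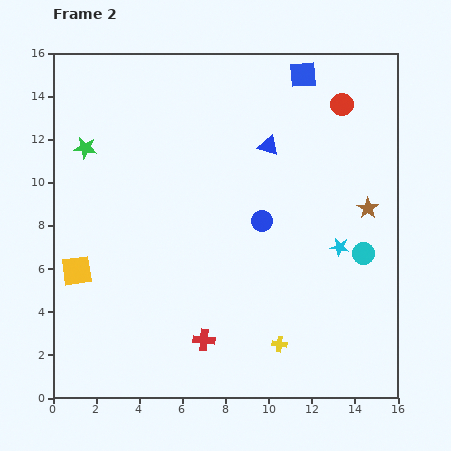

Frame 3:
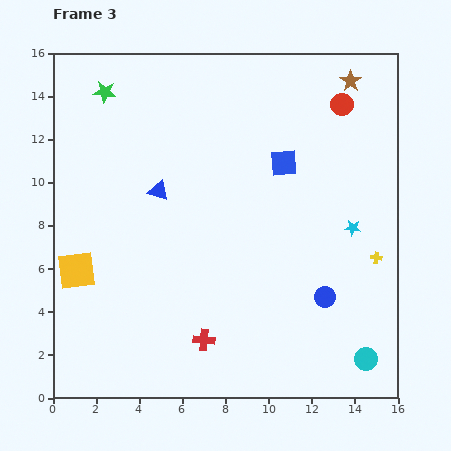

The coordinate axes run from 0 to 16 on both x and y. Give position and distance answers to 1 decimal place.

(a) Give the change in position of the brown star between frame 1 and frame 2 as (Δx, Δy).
(0.8, 5.8)

The brown star was at (13.8, 3.0) in frame 1 and (14.6, 8.8) in frame 2.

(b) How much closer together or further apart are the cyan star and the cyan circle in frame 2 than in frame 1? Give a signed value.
-4.7

Distance in frame 1: 5.8. Distance in frame 2: 1.1.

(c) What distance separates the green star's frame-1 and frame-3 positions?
5.3

The green star moved from (2.4, 8.9) to (2.4, 14.2), a distance of √(0.0² + 5.3²) ≈ 5.3.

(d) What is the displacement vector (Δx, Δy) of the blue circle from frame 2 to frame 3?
(2.9, -3.5)

The blue circle was at (9.7, 8.2) in frame 2 and (12.6, 4.7) in frame 3.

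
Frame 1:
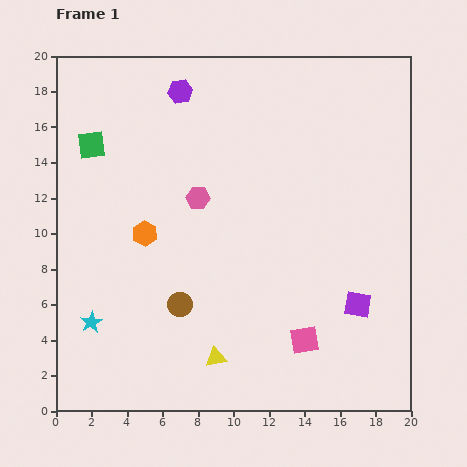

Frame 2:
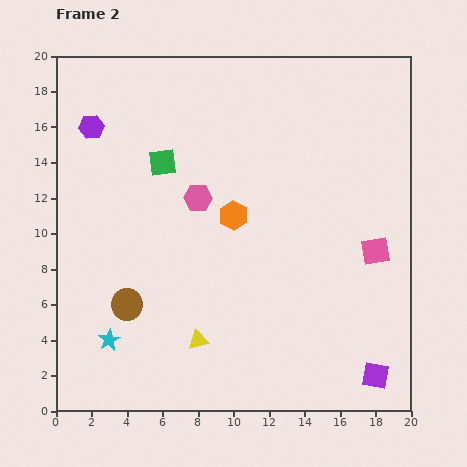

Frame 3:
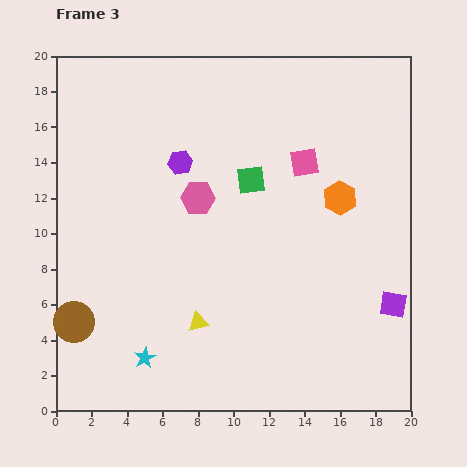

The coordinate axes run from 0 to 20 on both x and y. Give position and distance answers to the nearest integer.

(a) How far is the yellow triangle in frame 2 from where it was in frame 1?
1

The yellow triangle moved from (9, 3) to (8, 4), a distance of √(1² + 1²) ≈ 1.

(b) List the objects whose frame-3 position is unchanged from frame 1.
the pink hexagon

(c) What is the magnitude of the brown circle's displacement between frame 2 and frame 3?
3

The brown circle moved from (4, 6) to (1, 5), a distance of √(3² + 1²) ≈ 3.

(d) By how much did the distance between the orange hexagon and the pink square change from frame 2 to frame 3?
-5

Distance in frame 2: 8. Distance in frame 3: 3.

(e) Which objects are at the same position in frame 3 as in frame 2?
the pink hexagon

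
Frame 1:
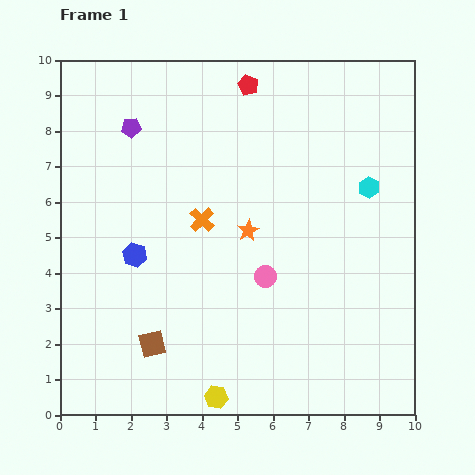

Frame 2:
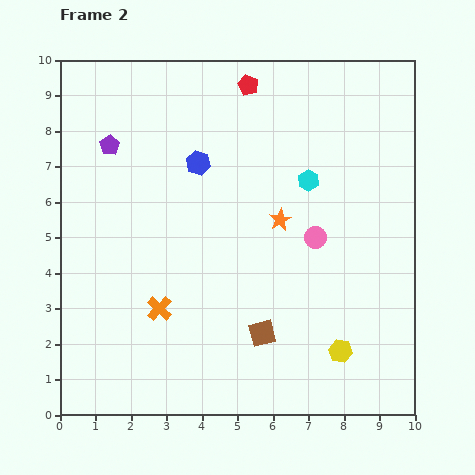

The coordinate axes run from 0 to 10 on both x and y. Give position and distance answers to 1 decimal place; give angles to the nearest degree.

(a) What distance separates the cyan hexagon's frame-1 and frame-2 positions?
1.7

The cyan hexagon moved from (8.7, 6.4) to (7.0, 6.6), a distance of √(1.7² + 0.2²) ≈ 1.7.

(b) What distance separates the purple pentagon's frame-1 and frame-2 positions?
0.8

The purple pentagon moved from (2.0, 8.1) to (1.4, 7.6), a distance of √(0.6² + 0.5²) ≈ 0.8.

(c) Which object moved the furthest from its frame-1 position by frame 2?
the yellow hexagon

(moved 3.7; next 3.2)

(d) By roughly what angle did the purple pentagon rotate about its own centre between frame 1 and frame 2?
30° counter-clockwise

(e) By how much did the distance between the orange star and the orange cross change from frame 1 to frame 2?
+2.9

Distance in frame 1: 1.3. Distance in frame 2: 4.2.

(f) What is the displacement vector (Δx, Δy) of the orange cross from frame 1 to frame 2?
(-1.2, -2.5)

The orange cross was at (4.0, 5.5) in frame 1 and (2.8, 3.0) in frame 2.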